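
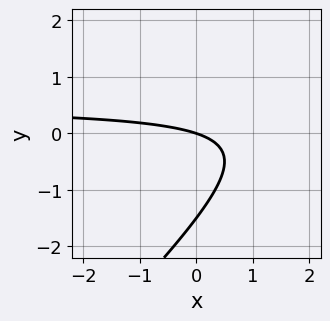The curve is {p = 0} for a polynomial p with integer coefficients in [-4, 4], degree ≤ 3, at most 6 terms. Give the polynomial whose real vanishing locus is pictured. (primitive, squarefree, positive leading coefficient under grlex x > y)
The degree is 2 — no degree-1 curve has this shape.
From the visible intercepts: it meets the y-axis at y = 0 (among the integer gridlines); it meets the x-axis at x = 0 (among the integer gridlines).
Together with the visible shape, these determine p as stated.

2*x*y - 2*y^2 - x - 3*y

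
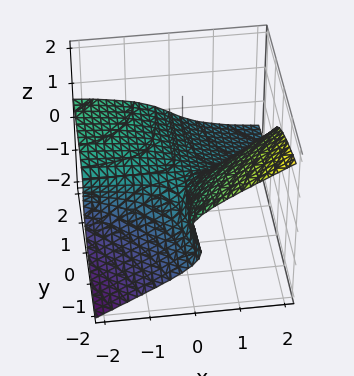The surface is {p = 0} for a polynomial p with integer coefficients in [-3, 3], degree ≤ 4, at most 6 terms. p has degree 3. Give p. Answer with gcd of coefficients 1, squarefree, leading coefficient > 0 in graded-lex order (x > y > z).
2*x*z^2 - 3*z^3 - x*y - y*z - z

First, deg p = 3. The shape is more complex than any degree-2 surface.
Then, reading off the gridlines: the visible y-axis segment lies entirely on the surface; the visible x-axis segment lies entirely on the surface.
Finally, assembling these constraints gives the stated polynomial.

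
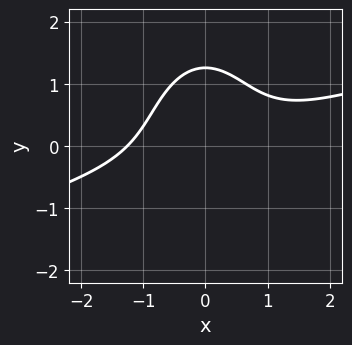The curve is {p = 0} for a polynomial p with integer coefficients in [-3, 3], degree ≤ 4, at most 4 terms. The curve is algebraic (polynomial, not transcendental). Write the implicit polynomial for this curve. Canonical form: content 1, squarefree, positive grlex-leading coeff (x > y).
x^3 - 3*x^2*y - y^3 + 2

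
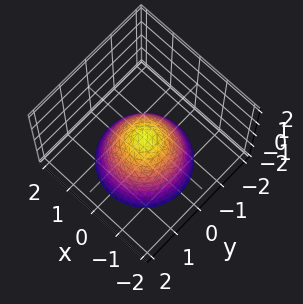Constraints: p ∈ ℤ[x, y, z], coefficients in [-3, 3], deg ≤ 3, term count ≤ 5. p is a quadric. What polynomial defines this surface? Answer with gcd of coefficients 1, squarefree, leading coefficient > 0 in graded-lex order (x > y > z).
1. deg p = 2. A single bowl opening along one axis; a quadric.
2. Symmetries: the z-axis is an axis of rotation, so x and y enter only as x² + y².
3. Observable constraints: it crosses the z-axis at the gridline z = 0; one x-axis crossing is at x = 0; a circular section at z = -2 has radius between 1 and 2; it crosses the y-axis at the gridline y = 0.
4. Together with the visible shape, these determine p as stated.

x^2 + y^2 + z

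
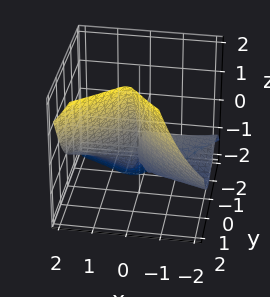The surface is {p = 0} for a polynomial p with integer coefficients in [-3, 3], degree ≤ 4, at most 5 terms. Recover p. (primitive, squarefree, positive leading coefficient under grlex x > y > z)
2*x^2*z - 2*y^3 + y^2*z + 2*x^2 - 2*x*y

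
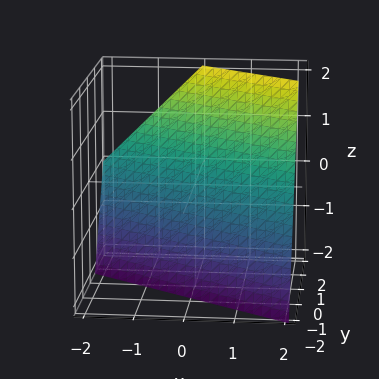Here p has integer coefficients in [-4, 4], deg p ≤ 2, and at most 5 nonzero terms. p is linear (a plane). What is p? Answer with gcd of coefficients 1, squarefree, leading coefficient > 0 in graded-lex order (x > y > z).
1. deg p = 1. The surface is flat (a plane).
2. Reading off the gridlines: it meets the z-axis at z = -1 (among the integer gridlines); it crosses the x-axis at the gridline x = 1.
3. Together with the visible shape, these determine p as stated.

2*x + 3*y - 2*z - 2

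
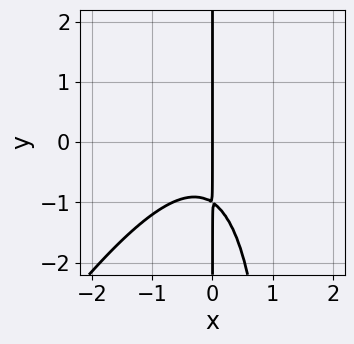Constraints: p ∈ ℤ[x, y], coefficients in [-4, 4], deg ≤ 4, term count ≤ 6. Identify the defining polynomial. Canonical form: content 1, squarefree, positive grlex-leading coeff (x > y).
1. Degree: the shape is more complex than any degree-2 curve, so deg p = 3.
2. From the axis intercepts and sections: every point of the y-axis in the box is on the curve; one x-axis crossing is at x = 0.
3. Fitting integer coefficients to these (and the overall shape) gives p.

3*x^3 - 2*x^2*y + 3*x*y + 3*x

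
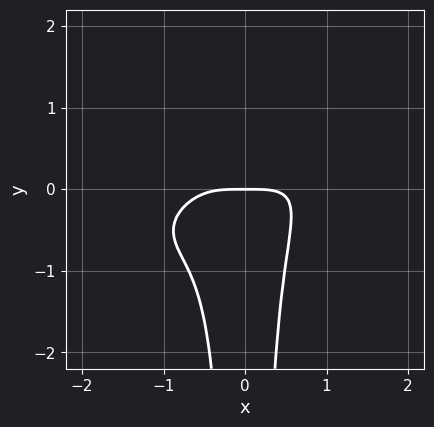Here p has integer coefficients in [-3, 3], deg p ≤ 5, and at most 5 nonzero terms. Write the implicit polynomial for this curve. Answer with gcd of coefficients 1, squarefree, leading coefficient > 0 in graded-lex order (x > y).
x^4 - 2*x^3*y + 3*x^2*y^2 + y

1. deg p = 4.
2. Checking where it meets the axes: it meets the y-axis at y = 0 (among the integer gridlines); one x-axis crossing is at x = 0.
3. Fitting integer coefficients to these (and the overall shape) gives p.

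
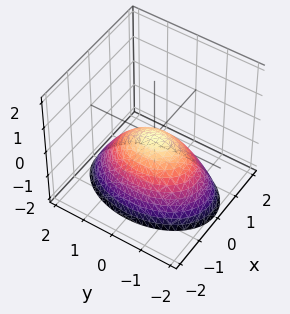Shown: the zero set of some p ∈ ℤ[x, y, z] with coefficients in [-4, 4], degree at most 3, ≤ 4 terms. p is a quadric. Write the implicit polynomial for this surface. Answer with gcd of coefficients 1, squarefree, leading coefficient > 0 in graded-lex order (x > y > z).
2*x^2 + y^2 + 2*z

1. The degree is 2 — a paraboloid; a quadric.
2. Symmetries: the x ↦ −x reflection is a symmetry, so x appears only in even powers; it's symmetric under y → −y, forcing even powers of y.
3. Against the integer gridlines: it crosses the x-axis at the gridline x = 0; it crosses the z-axis at the gridline z = 0.
4. These observations pin down the coefficients.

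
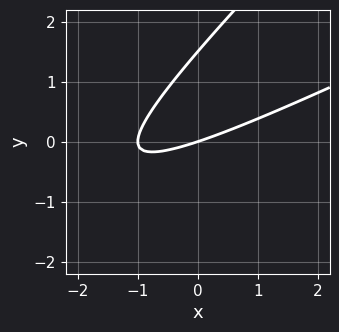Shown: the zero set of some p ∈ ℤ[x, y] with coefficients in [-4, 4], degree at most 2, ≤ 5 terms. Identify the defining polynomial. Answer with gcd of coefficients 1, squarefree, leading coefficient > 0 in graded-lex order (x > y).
x^2 - 3*x*y + 2*y^2 + x - 3*y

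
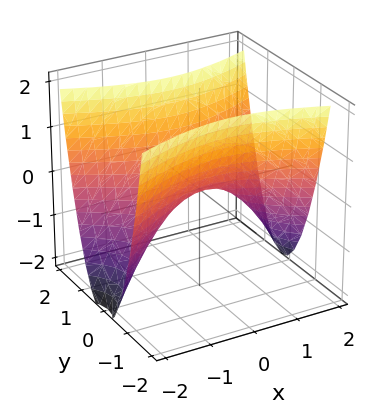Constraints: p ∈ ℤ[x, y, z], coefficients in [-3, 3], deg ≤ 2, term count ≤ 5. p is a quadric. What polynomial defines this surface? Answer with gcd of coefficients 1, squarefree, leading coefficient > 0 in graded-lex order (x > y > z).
x^2 - 3*y^2 + 2*z

1. Degree: a hyperbolic paraboloid; a quadric, so deg p = 2.
2. Symmetries: it's symmetric under y → −y, forcing even powers of y; it's symmetric under x → −x, forcing even powers of x.
3. From the visible intercepts: it crosses the y-axis at the gridline y = 0; it crosses the x-axis at the gridline x = 0; it crosses the z-axis at the gridline z = 0.
4. Together with the visible shape, these determine p as stated.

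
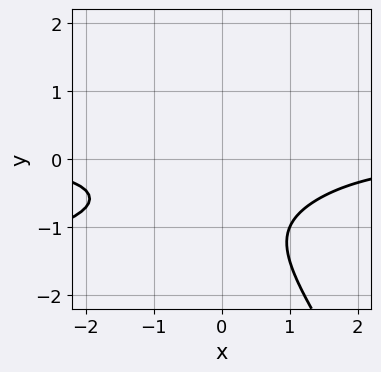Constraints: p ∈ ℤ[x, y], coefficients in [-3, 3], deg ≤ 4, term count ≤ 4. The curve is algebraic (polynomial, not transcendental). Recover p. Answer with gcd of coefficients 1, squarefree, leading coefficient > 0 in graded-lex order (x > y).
3*x*y^3 + 2*y^4 + 2*x^2*y + 3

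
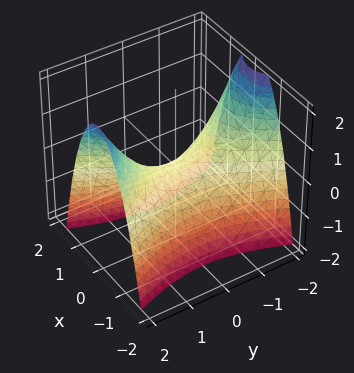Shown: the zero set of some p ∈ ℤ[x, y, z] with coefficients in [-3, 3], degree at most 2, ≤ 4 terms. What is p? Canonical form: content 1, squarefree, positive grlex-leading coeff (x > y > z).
First, degree: a saddle surface; a quadric, so deg p = 2.
Next, symmetries: the y ↦ −y reflection is a symmetry, so y appears only in even powers; it's symmetric under x → −x, forcing even powers of x.
Next, checking where it meets the axes: one y-axis crossing is at y = 0; one z-axis crossing is at z = 0.
Finally, solving for integer coefficients yields p as stated.

3*x^2 - y^2 + 2*z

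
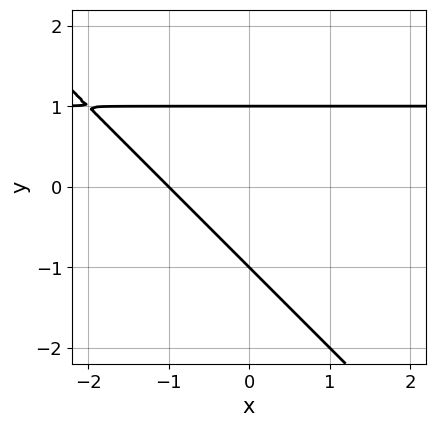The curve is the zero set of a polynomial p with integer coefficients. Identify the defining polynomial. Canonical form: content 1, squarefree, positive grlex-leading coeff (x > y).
The degree is 2 — a generic line meets the curve in up to 2 points.
Observable constraints: among the integer gridlines, it crosses the y-axis at y ∈ {-1, 1}; it crosses the x-axis at the gridline x = -1.
Putting this together gives p.

x*y + y^2 - x - 1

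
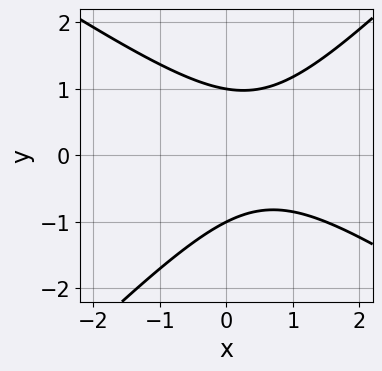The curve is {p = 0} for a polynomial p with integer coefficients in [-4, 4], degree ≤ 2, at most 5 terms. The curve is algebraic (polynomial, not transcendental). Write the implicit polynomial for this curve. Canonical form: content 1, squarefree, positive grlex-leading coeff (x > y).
2*x^2 + x*y - 3*y^2 - 2*x + 3

1. Degree: no degree-1 curve has this shape, so deg p = 2.
2. From the visible intercepts: the curve avoids every integer x-axis point in the box; the y-axis gridline crossings are at y ∈ {-1, 1}.
3. These observations pin down the coefficients.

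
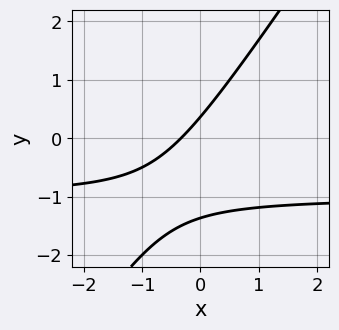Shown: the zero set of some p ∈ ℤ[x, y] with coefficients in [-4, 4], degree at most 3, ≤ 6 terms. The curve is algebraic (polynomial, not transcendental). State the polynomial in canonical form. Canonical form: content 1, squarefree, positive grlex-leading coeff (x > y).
1. Degree: a generic line meets the curve in up to 2 points, so deg p = 2.
2. Matching integer coefficients to the picture gives p.

3*x*y - 2*y^2 + 3*x - 2*y + 1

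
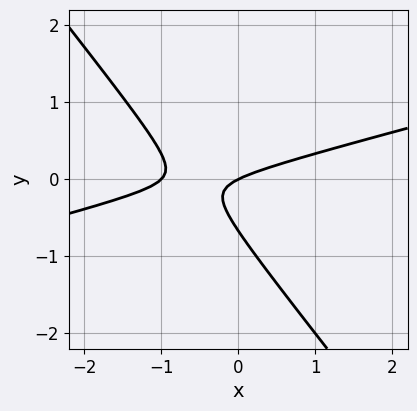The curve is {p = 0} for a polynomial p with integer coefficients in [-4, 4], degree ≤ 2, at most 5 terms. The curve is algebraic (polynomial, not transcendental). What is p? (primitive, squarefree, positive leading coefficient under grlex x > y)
1. The degree is 2 — no degree-1 curve has this shape.
2. From the visible intercepts: among the integer gridlines, it crosses the x-axis at x ∈ {-1, 0}; it crosses the y-axis at the gridline y = 0.
3. Matching integer coefficients to the picture gives p.

x^2 - 3*x*y - 3*y^2 + x - 2*y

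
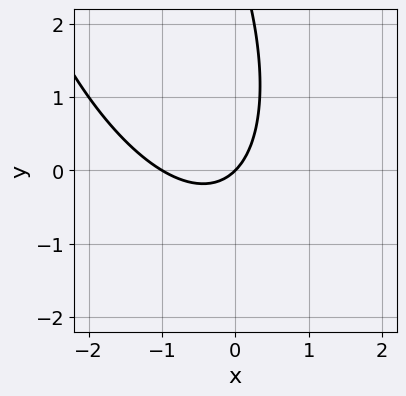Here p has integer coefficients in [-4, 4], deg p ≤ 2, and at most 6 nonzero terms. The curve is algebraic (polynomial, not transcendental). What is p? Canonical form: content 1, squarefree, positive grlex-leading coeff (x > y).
3*x^2 + 2*x*y + y^2 + 3*x - 3*y

(a) Degree: no degree-1 curve has this shape, so deg p = 2.
(b) From the visible intercepts: the x-axis gridline crossings are at x ∈ {-1, 0}; it crosses the y-axis at the gridline y = 0.
(c) Assembling these constraints gives the stated polynomial.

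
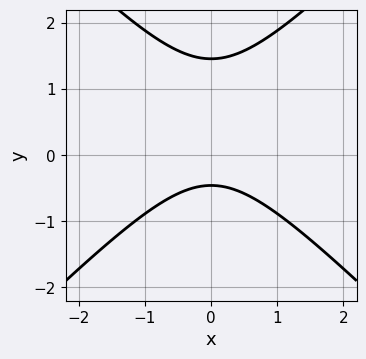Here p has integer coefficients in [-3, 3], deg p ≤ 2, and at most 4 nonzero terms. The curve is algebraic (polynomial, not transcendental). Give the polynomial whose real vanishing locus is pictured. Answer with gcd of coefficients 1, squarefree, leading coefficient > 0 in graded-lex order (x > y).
(a) deg p = 2. No degree-1 curve has this shape.
(b) Symmetries: it's symmetric under x → −x, forcing even powers of x.
(c) From the visible intercepts: no x-intercept at any integer in the box.
(d) Assembling these constraints gives the stated polynomial.

3*x^2 - 3*y^2 + 3*y + 2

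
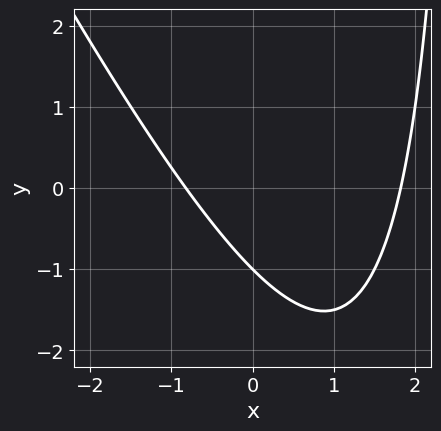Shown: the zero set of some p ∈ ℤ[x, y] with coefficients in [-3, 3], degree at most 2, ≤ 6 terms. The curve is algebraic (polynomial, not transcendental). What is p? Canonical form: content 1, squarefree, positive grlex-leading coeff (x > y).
2*x^2 + x*y - 2*x - 3*y - 3

1. Degree: the shape is more complex than any degree-1 curve, so deg p = 2.
2. From the axis intercepts and sections: it meets the y-axis at y = -1 (among the integer gridlines).
3. Together with the visible shape, these determine p as stated.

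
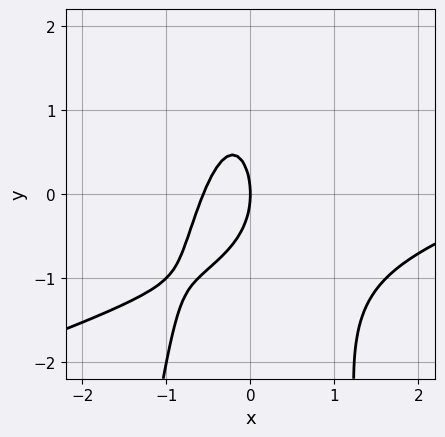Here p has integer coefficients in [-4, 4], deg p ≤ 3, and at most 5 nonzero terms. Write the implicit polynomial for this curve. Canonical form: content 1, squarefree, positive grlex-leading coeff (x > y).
x^3 - 3*x^2*y - 3*x^2 - y^2 - 2*x

First, the degree is 3 — no degree-2 curve has this shape.
Next, reading off the gridlines: it crosses the y-axis at the gridline y = 0; one x-axis crossing is at x = 0.
Finally, matching integer coefficients to the picture gives p.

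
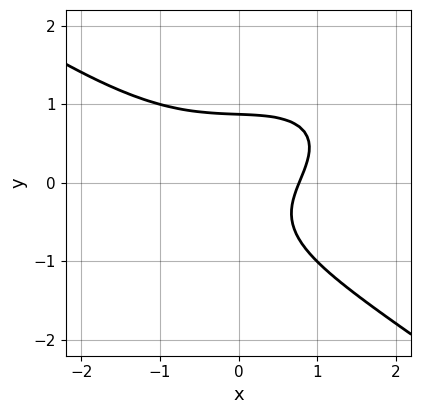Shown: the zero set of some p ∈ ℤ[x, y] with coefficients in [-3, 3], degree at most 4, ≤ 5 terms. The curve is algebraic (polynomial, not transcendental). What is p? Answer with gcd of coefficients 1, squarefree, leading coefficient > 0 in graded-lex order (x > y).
x^3 + 3*y^3 - 2*x*y + 2*x - 2

(a) The degree is 3 — a generic line meets the curve in up to 3 points.
(b) Solving for integer coefficients yields p as stated.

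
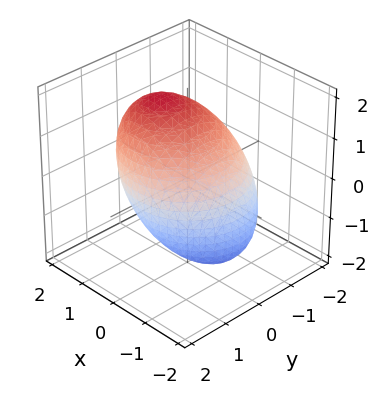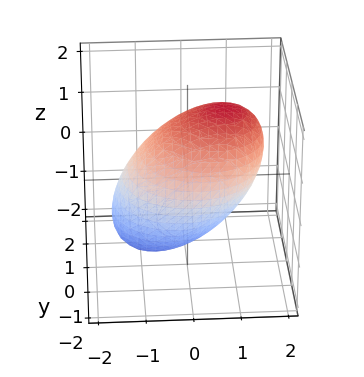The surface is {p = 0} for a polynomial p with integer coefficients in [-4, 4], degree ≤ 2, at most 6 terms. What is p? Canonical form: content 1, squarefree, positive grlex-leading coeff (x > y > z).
x^2 - x*z + y^2 + z^2 - 2

(a) Degree: no degree-1 surface has this shape, so deg p = 2.
(b) Putting this together gives p.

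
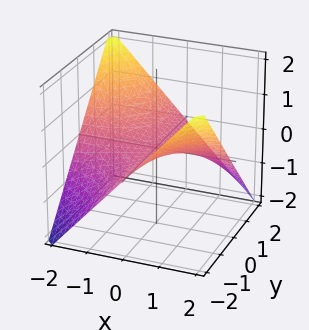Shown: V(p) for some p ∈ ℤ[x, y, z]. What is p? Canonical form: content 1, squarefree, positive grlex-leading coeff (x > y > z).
(a) deg p = 2. A hyperbolic paraboloid; a quadric.
(b) From the visible intercepts: the visible x-axis segment lies entirely on the surface; it crosses the z-axis at the gridline z = 0; the visible y-axis segment lies entirely on the surface.
(c) Together with the visible shape, these determine p as stated.

x*y + 2*z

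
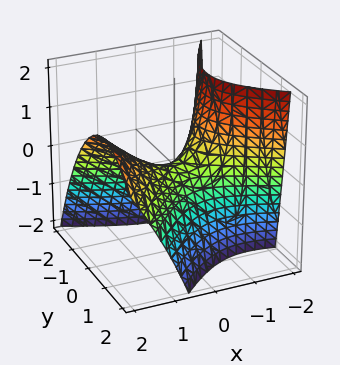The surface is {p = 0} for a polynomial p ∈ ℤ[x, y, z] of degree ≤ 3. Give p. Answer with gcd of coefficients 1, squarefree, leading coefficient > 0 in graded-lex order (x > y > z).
(a) The degree is 2 — no degree-1 surface has this shape.
(b) Observable constraints: one x-axis crossing is at x = 0; it meets the y-axis at y = 0 (among the integer gridlines).
(c) Putting this together gives p.

2*x^2 + 2*x*y - 2*x*z - 3*y^2 - 3*z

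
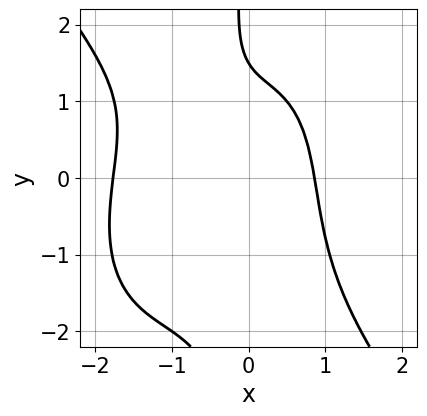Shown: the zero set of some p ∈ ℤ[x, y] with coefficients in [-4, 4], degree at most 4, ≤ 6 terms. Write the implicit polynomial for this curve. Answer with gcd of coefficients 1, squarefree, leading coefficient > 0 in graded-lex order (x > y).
1. deg p = 4.
2. Matching integer coefficients to the picture gives p.

2*x^4 + x*y^3 + 3*x^3 + 2*y - 3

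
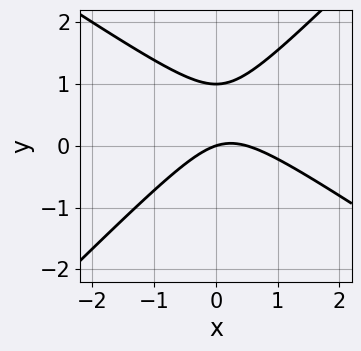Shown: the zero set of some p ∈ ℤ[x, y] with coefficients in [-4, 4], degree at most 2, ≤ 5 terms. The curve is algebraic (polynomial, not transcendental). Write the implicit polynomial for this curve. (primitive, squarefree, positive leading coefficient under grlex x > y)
2*x^2 + x*y - 3*y^2 - x + 3*y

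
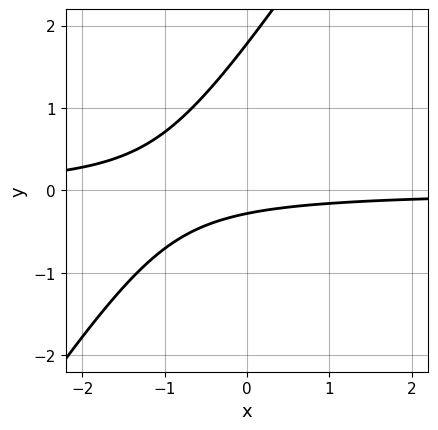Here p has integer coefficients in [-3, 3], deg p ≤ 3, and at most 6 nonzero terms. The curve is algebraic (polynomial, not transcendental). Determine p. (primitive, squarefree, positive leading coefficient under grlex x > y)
Degree: the shape is more complex than any degree-1 curve, so deg p = 2.
Checking where it meets the axes: it misses every integer gridline on the x-axis.
Assembling these constraints gives the stated polynomial.

3*x*y - 2*y^2 + 3*y + 1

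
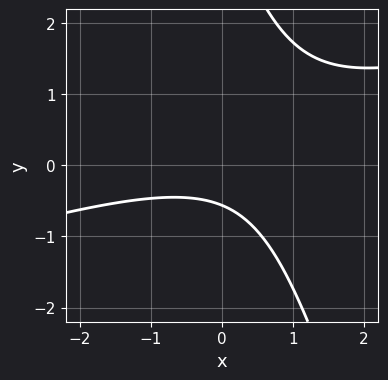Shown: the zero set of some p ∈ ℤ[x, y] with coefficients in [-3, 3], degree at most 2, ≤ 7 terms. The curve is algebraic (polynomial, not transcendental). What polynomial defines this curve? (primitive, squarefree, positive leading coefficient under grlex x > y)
x^2 - 3*x*y - y^2 + 3*y + 2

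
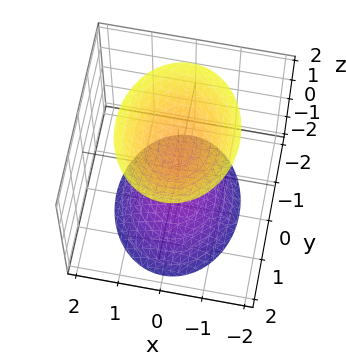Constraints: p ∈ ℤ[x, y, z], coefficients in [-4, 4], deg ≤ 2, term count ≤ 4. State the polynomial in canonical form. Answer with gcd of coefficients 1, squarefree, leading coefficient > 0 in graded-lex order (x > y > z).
3*x^2 + 2*y^2 - 2*z^2 + 3

The picture has 2 separate pieces. They look like related sheets of one shape, so recover p as a whole.
deg p = 2. Two separate bowl-shaped sheets opening away from each other; a quadric.
Symmetries: the y ↦ −y reflection is a symmetry, so y appears only in even powers; the z ↦ −z reflection is a symmetry, so z appears only in even powers; mirror symmetry x ↦ −x ⇒ only even powers of x.
From the axis intercepts and sections: no y-intercept at any integer in the box; it misses every integer gridline on the x-axis.
These observations pin down the coefficients.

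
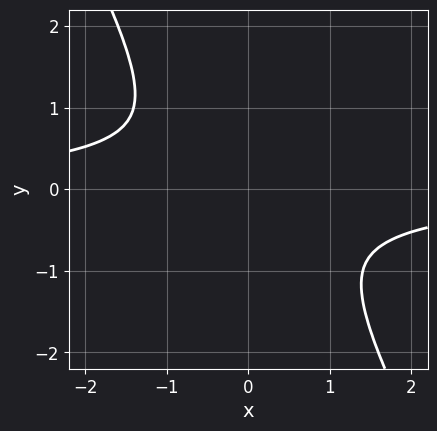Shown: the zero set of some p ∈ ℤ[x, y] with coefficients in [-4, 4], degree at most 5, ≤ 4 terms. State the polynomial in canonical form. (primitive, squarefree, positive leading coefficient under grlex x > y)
3*x^3*y - x*y^3 + 3*x^2 + y^2

(a) deg p = 4.
(b) Solving for integer coefficients yields p as stated.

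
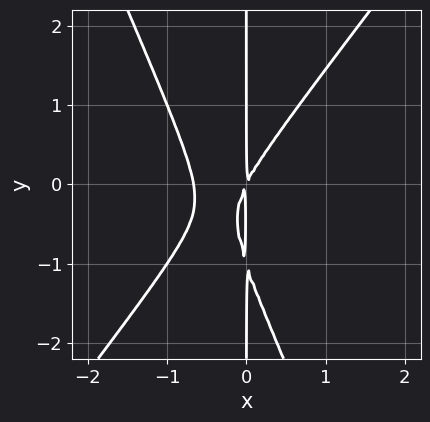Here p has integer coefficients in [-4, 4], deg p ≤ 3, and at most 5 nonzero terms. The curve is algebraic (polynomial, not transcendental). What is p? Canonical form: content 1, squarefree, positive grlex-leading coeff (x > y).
3*x^3 - x^2*y - x*y^2 + 2*x^2 - x*y

1. The degree is 3 — the shape is more complex than any degree-2 curve.
2. From the visible intercepts: the visible y-axis segment lies entirely on the curve.
3. Solving for integer coefficients yields p as stated.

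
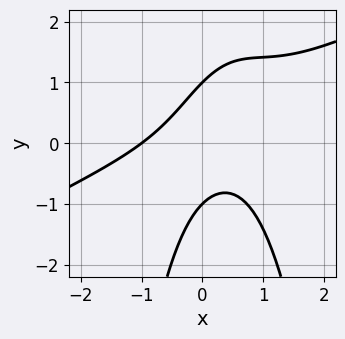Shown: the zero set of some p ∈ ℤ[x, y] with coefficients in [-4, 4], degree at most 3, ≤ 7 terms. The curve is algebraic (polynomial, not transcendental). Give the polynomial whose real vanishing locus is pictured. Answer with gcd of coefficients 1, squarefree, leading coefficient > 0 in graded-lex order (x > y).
x^3 - 2*x^2*y + 2*x*y - y^2 + 1

The degree is 3 — the shape is more complex than any degree-2 curve.
Against the integer gridlines: among the integer gridlines, it crosses the y-axis at y ∈ {-1, 1}; it crosses the x-axis at the gridline x = -1.
Fitting integer coefficients to these (and the overall shape) gives p.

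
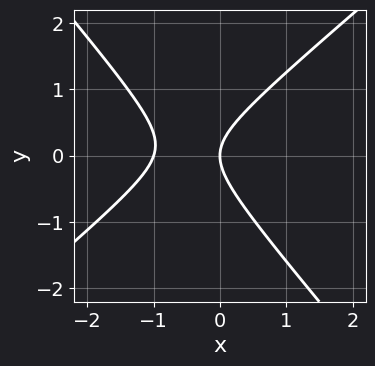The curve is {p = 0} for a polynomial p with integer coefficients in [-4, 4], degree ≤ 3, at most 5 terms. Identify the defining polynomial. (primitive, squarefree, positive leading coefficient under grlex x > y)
3*x^2 - x*y - 3*y^2 + 3*x

Degree: the shape is more complex than any degree-1 curve, so deg p = 2.
Observable constraints: among the integer gridlines, it crosses the x-axis at x ∈ {-1, 0}; one y-axis crossing is at y = 0.
Matching integer coefficients to the picture gives p.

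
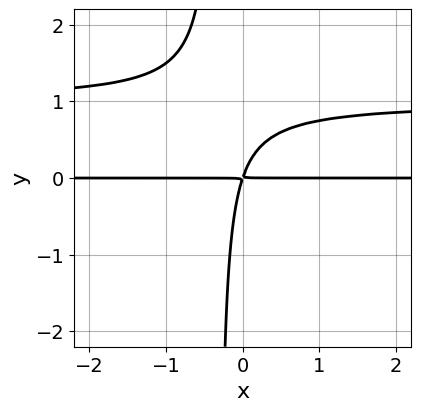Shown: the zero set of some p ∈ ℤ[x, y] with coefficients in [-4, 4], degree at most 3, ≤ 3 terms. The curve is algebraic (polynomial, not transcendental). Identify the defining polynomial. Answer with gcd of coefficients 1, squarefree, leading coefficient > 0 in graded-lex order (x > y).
deg p = 3.
From the axis intercepts and sections: the visible x-axis segment lies entirely on the curve.
Fitting integer coefficients to these (and the overall shape) gives p.

3*x*y^2 - 3*x*y + y^2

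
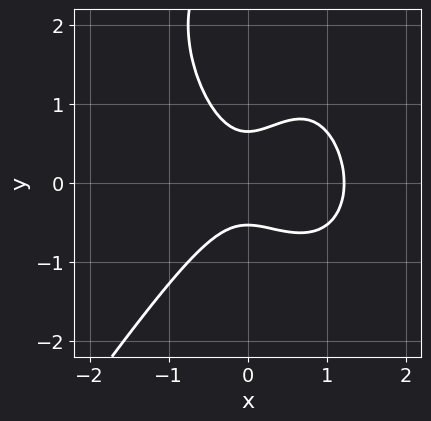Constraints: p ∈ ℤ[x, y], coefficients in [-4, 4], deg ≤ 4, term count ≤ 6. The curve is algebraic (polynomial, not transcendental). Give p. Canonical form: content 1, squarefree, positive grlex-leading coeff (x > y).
3*x^3 - y^3 - 3*x^2 + 3*y^2 - 1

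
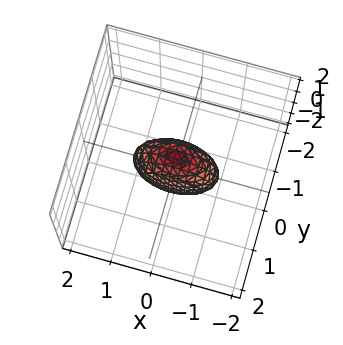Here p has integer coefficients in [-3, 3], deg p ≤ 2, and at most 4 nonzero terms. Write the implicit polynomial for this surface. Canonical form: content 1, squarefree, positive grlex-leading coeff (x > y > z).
x^2 + 3*y^2 + z^2 - 1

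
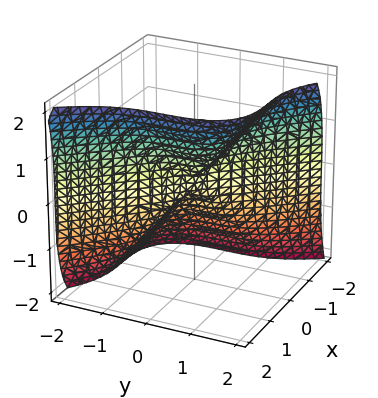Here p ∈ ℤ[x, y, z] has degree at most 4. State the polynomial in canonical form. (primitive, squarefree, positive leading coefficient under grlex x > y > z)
First, deg p = 3. The shape is more complex than any degree-2 surface.
Next, reading off the gridlines: it meets the y-axis at y = 0 (among the integer gridlines); it meets the x-axis at x = 0 (among the integer gridlines); it meets the z-axis at z = 0 (among the integer gridlines).
Finally, the integer polynomial consistent with all of this is the stated p.

3*x^3 + 2*y^3 - z^3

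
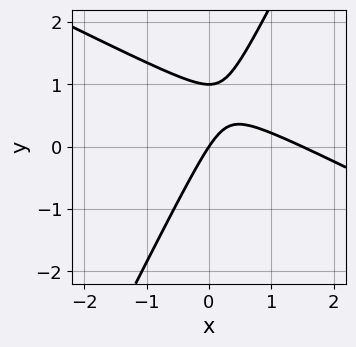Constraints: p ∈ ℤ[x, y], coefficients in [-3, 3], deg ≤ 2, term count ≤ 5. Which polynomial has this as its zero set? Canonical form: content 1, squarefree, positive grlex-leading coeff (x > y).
2*x^2 + 3*x*y - 2*y^2 - 3*x + 2*y

1. deg p = 2.
2. From the visible intercepts: it meets the x-axis at x = 0 (among the integer gridlines); the y-axis gridline crossings are at y ∈ {0, 1}.
3. These observations pin down the coefficients.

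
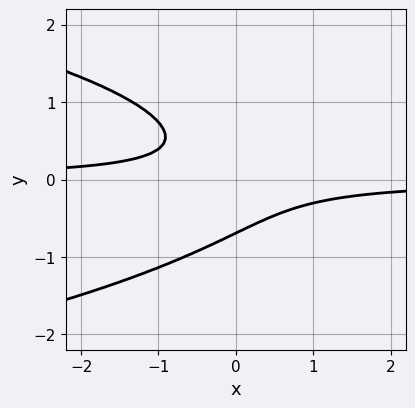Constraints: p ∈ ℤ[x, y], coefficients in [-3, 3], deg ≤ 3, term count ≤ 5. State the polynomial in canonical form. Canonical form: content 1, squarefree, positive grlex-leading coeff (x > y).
First, deg p = 3. The shape is more complex than any degree-2 curve.
Next, checking where it meets the axes: no x-intercept at any integer in the box.
Finally, the integer polynomial consistent with all of this is the stated p.

3*y^3 + 3*x*y + 1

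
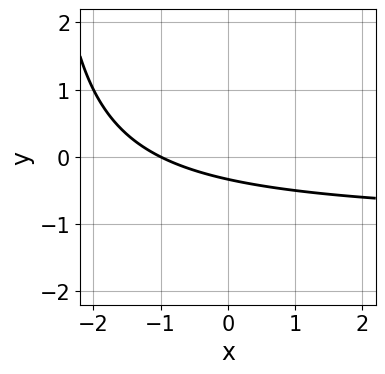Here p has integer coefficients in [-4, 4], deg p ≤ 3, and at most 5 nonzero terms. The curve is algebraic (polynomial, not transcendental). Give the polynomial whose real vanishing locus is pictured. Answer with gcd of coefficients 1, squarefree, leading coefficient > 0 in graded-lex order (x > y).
x*y + x + 3*y + 1

Degree: the shape is more complex than any degree-1 curve, so deg p = 2.
Reading off the gridlines: it crosses the x-axis at the gridline x = -1.
The integer polynomial consistent with all of this is the stated p.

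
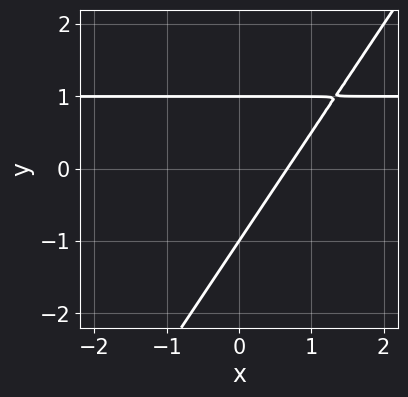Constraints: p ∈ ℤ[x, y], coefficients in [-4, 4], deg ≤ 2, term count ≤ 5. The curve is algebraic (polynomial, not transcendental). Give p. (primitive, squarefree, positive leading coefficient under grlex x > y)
(a) deg p = 2. The shape is more complex than any degree-1 curve.
(b) Against the integer gridlines: the y-axis gridline crossings are at y ∈ {-1, 1}.
(c) These observations pin down the coefficients.

3*x*y - 2*y^2 - 3*x + 2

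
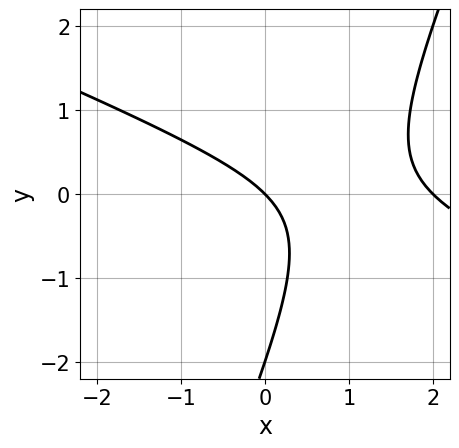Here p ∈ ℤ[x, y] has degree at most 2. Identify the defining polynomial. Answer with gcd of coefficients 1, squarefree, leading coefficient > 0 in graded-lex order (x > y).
x^2 + 2*x*y - y^2 - 2*x - 2*y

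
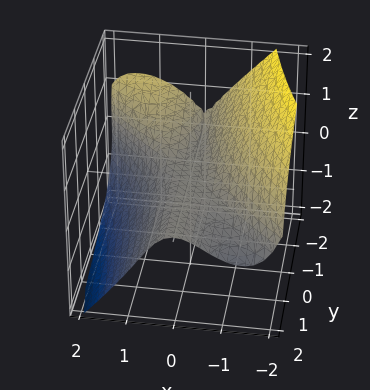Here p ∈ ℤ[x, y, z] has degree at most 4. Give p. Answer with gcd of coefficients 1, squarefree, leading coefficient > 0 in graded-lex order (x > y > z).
First, degree: the shape is more complex than any degree-2 surface, so deg p = 3.
Then, from the visible intercepts: the visible y-axis segment lies entirely on the surface; it meets the z-axis at z = 0 (among the integer gridlines); one x-axis crossing is at x = 0.
Finally, together with the visible shape, these determine p as stated.

2*x^3 + 2*x^2*y + 2*z^3 + y*z + 2*z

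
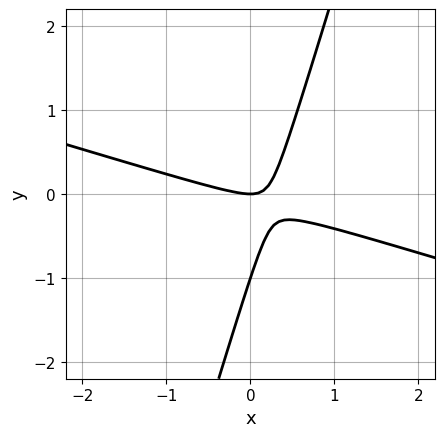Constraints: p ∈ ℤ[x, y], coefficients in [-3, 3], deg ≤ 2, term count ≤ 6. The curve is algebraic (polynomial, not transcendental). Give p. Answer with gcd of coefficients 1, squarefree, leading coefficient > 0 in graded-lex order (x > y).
1. Degree: a generic line meets the curve in up to 2 points, so deg p = 2.
2. From the axis intercepts and sections: among the integer gridlines, it crosses the y-axis at y ∈ {-1, 0}; it meets the x-axis at x = 0 (among the integer gridlines).
3. Solving for integer coefficients yields p as stated.

x^2 + 3*x*y - y^2 - y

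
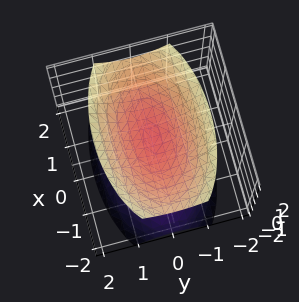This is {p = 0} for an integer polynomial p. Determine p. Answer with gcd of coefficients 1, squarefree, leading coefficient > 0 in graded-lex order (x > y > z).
First, the picture has 2 separate pieces. Treating them together as one polynomial.
Then, the degree is 2 — two separate bowl-shaped sheets opening away from each other; a quadric.
Then, symmetries: the y ↦ −y reflection is a symmetry, so y appears only in even powers; the z ↦ −z reflection is a symmetry, so z appears only in even powers; it's symmetric under x → −x, forcing even powers of x.
Then, against the integer gridlines: no x-intercept at any integer in the box; it misses every integer gridline on the y-axis.
Finally, solving for integer coefficients yields p as stated.

x^2 + 3*y^2 - 2*z^2 + 1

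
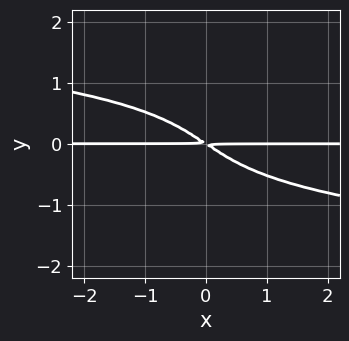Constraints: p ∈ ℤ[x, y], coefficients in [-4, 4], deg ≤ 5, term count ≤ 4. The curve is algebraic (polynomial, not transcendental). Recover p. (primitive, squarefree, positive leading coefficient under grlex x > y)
1. deg p = 4. No degree-3 curve has this shape.
2. Checking where it meets the axes: every point of the x-axis in the box is on the curve.
3. The integer polynomial consistent with all of this is the stated p.

3*y^4 + 2*x*y + 3*y^2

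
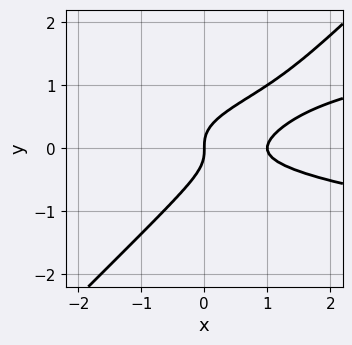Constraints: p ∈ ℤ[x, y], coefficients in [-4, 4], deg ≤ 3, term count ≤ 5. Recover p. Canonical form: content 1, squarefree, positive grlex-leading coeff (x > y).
Degree: the shape is more complex than any degree-2 curve, so deg p = 3.
Observable constraints: among the integer gridlines, it crosses the x-axis at x ∈ {0, 1}; it meets the y-axis at y = 0 (among the integer gridlines).
The integer polynomial consistent with all of this is the stated p.

3*x*y^2 - 3*y^3 - x^2 + x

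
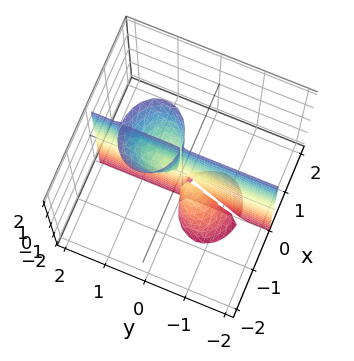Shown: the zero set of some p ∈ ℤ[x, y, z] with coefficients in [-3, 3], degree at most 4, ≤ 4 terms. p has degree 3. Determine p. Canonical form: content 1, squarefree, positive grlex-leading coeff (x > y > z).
2*x^3 + 3*x*y^2 - 2*x*y*z

First, the picture has 3 separate pieces. They look like related sheets of one shape, so recover p as a whole.
Then, the degree is 3 — no degree-2 surface has this shape.
Then, reading off the gridlines: one x-axis crossing is at x = 0; the visible y-axis segment lies entirely on the surface.
Finally, putting this together gives p. Check: (0, 0, -2) on the z-axis lies on the surface, and p(0, 0, -2) = 0. ✓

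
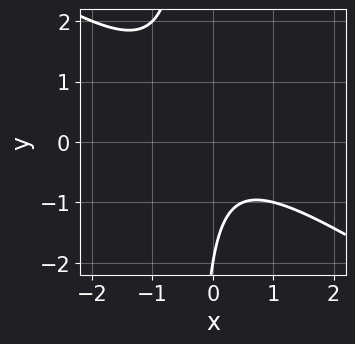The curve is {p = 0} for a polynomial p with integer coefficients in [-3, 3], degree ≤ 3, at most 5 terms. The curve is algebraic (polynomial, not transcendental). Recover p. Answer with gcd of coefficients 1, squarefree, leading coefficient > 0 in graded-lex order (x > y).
(a) The degree is 2 — no degree-1 curve has this shape.
(b) Observable constraints: it misses every integer gridline on the x-axis; it crosses the y-axis at the gridline y = -2.
(c) Fitting integer coefficients to these (and the overall shape) gives p.

2*x^2 + 3*x*y + y + 2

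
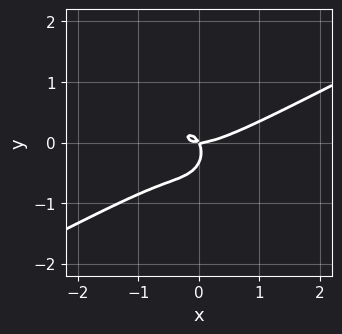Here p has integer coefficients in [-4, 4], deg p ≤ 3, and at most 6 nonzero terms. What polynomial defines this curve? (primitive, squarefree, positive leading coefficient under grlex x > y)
2*x^3 - 3*x^2*y - 3*y^3 - 2*x*y - y^2

First, deg p = 3. A generic line meets the curve in up to 3 points.
Next, checking where it meets the axes: it crosses the y-axis at the gridline y = 0; it crosses the x-axis at the gridline x = 0.
Finally, fitting integer coefficients to these (and the overall shape) gives p.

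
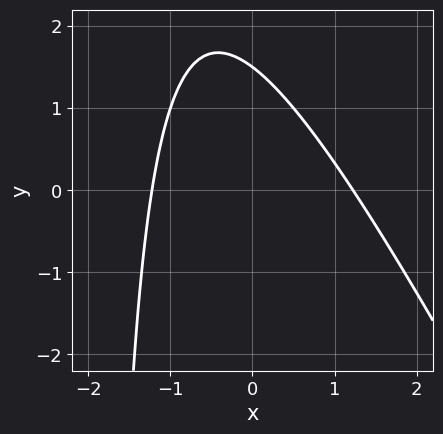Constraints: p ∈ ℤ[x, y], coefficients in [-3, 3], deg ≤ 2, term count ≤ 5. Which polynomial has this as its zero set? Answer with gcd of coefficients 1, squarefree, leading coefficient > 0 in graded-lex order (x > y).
2*x^2 + x*y + 2*y - 3

(a) deg p = 2.
(b) Solving for integer coefficients yields p as stated.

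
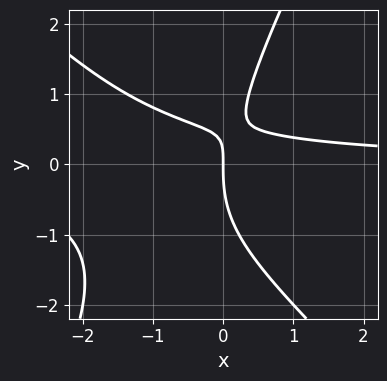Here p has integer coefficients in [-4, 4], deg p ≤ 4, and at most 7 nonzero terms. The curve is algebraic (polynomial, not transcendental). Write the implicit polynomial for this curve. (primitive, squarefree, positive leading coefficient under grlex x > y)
1. deg p = 3.
2. Against the integer gridlines: it crosses the x-axis at the gridline x = 0; one y-axis crossing is at y = 0.
3. Together with the visible shape, these determine p as stated.

2*x^2*y + x*y^2 - y^3 + 3*x*y - 2*x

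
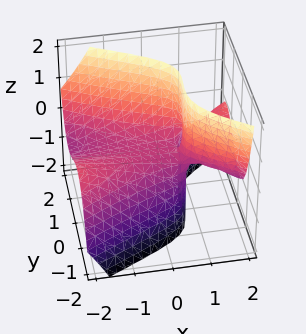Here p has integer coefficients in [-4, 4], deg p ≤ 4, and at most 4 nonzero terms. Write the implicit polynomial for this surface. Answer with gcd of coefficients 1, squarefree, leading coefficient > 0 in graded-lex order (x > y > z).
deg p = 3. The shape is more complex than any degree-2 surface.
Reading off the gridlines: the visible x-axis segment lies entirely on the surface; it crosses the z-axis at the gridline z = 0.
Fitting integer coefficients to these (and the overall shape) gives p.

x^2*y - 2*y^3 - 3*x*z + 2*z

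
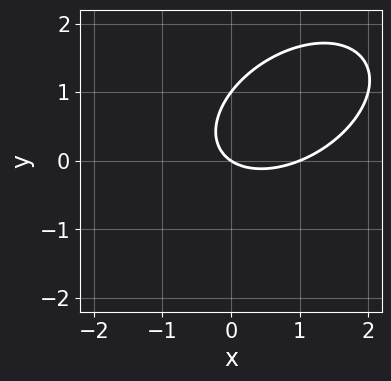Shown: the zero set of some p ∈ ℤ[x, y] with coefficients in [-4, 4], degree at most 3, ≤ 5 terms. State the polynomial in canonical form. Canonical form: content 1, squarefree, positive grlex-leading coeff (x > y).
First, deg p = 2.
Then, against the integer gridlines: among the integer gridlines, it crosses the y-axis at y ∈ {0, 1}; among the integer gridlines, it crosses the x-axis at x ∈ {0, 1}.
Finally, together with the visible shape, these determine p as stated.

2*x^2 - 2*x*y + 3*y^2 - 2*x - 3*y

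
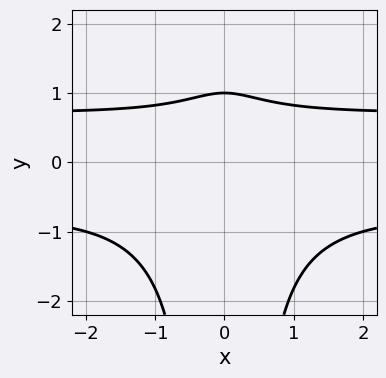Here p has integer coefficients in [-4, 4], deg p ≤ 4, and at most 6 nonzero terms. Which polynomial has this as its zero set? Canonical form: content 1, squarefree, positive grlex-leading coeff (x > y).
2*x^2*y^2 - x^2 + 2*y - 2

First, deg p = 4. No degree-3 curve has this shape.
Then, symmetries: it's symmetric under x → −x, forcing even powers of x.
Next, from the visible intercepts: no x-intercept at any integer in the box; it meets the y-axis at y = 1 (among the integer gridlines).
Finally, these observations pin down the coefficients.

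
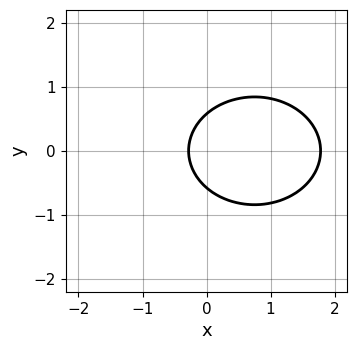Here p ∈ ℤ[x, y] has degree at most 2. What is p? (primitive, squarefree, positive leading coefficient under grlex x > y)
2*x^2 + 3*y^2 - 3*x - 1

The degree is 2 — the shape is more complex than any degree-1 curve.
Symmetries: the y ↦ −y reflection is a symmetry, so y appears only in even powers.
Putting this together gives p.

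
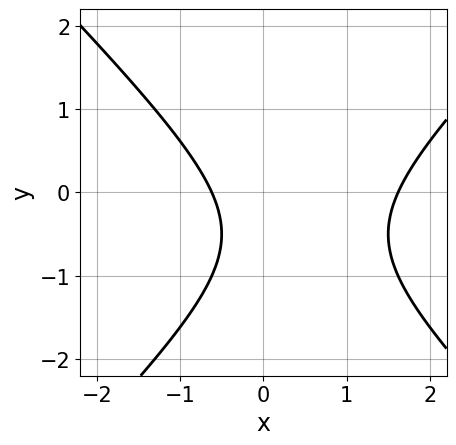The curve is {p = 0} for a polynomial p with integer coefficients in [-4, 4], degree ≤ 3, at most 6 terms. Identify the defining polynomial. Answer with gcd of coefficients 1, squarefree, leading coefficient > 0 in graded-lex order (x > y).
The degree is 2 — a generic line meets the curve in up to 2 points.
Observable constraints: the curve avoids every integer y-axis point in the box.
Assembling these constraints gives the stated polynomial.

x^2 - y^2 - x - y - 1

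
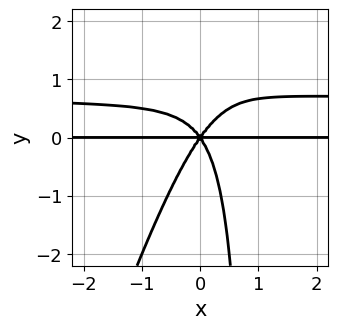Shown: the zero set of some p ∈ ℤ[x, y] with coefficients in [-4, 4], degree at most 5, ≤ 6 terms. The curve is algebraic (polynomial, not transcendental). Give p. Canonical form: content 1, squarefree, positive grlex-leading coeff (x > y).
deg p = 4. A generic line meets the curve in up to 4 points.
Observable constraints: every point of the x-axis in the box is on the curve; it crosses the y-axis at the gridline y = 0.
Solving for integer coefficients yields p as stated.

3*x^2*y^2 - x*y^3 - 2*x^2*y + y^3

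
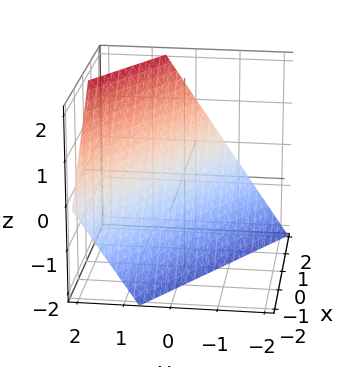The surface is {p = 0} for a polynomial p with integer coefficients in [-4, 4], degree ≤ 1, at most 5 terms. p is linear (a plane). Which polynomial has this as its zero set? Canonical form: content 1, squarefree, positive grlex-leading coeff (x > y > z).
2*x + 3*y - 2*z - 2

First, the degree is 1 — the surface is flat (a plane).
Next, reading off the gridlines: it crosses the z-axis at the gridline z = -1; one x-axis crossing is at x = 1.
Finally, solving for integer coefficients yields p as stated.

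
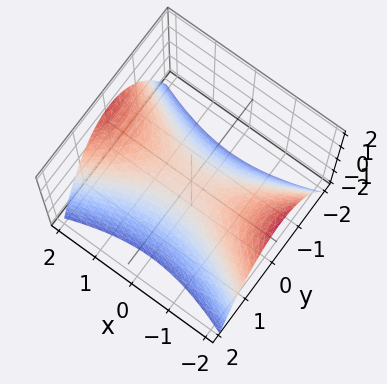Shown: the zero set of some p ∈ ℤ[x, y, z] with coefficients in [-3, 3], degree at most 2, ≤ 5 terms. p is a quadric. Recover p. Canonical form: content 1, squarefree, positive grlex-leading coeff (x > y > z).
x^2 - 3*y^2 - 3*z

The degree is 2 — a saddle surface; a quadric.
Symmetries: the x ↦ −x reflection is a symmetry, so x appears only in even powers; the y ↦ −y reflection is a symmetry, so y appears only in even powers.
From the visible intercepts: it meets the x-axis at x = 0 (among the integer gridlines); it crosses the z-axis at the gridline z = 0; it crosses the y-axis at the gridline y = 0.
Together with the visible shape, these determine p as stated.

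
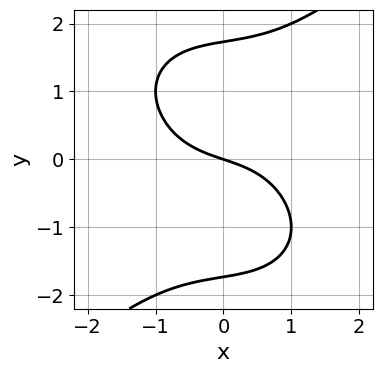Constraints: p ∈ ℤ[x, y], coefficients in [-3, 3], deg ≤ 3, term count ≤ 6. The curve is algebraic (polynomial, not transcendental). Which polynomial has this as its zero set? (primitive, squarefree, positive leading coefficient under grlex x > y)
x^3 - y^3 + x + 3*y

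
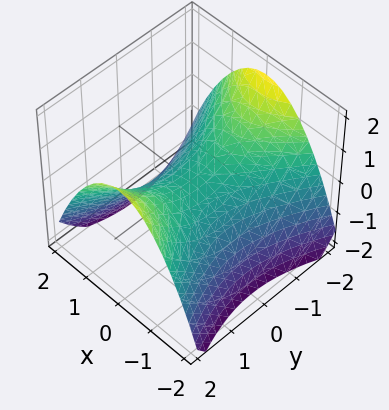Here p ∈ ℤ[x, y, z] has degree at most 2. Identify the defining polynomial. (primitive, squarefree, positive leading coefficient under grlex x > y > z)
2*x^2 - y^2 + 3*z

First, deg p = 2. A hyperbolic paraboloid; a quadric.
Then, symmetries: mirror symmetry x ↦ −x ⇒ only even powers of x; the y ↦ −y reflection is a symmetry, so y appears only in even powers.
Next, from the axis intercepts and sections: one y-axis crossing is at y = 0; it meets the z-axis at z = 0 (among the integer gridlines); one x-axis crossing is at x = 0.
Finally, the integer polynomial consistent with all of this is the stated p.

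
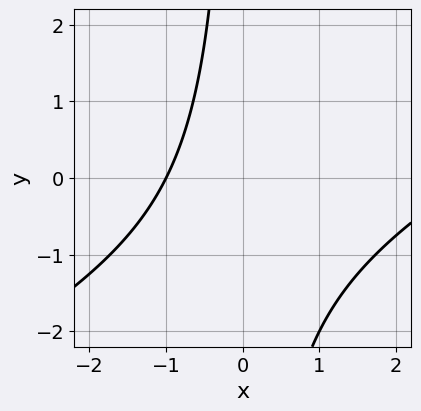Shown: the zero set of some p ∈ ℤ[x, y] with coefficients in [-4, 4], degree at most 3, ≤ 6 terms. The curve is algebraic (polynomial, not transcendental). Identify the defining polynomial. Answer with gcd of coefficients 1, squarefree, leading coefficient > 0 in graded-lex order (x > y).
First, the degree is 2 — the shape is more complex than any degree-1 curve.
Then, reading off the gridlines: it crosses the x-axis at the gridline x = -1; the curve avoids every integer y-axis point in the box.
Finally, solving for integer coefficients yields p as stated.

x^2 - 2*x*y - 2*x - 3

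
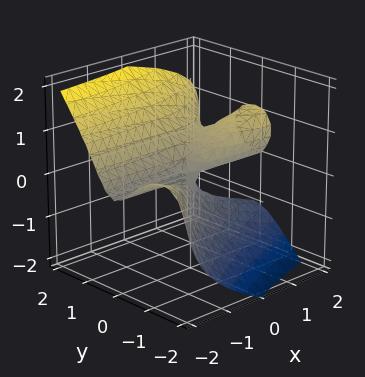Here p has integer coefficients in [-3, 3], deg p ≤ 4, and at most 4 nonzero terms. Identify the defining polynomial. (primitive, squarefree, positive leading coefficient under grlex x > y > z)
3*x*y^2 - 3*y^3 + 3*z^3 - 2*x*z

1. Degree: no degree-2 surface has this shape, so deg p = 3.
2. From the visible intercepts: every point of the x-axis in the box is on the surface; it crosses the z-axis at the gridline z = 0; it meets the y-axis at y = 0 (among the integer gridlines).
3. Solving for integer coefficients yields p as stated.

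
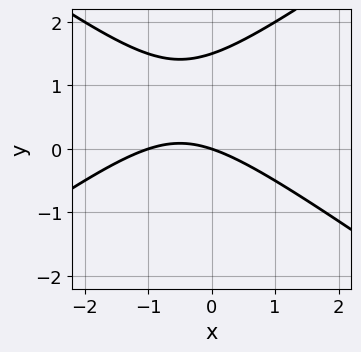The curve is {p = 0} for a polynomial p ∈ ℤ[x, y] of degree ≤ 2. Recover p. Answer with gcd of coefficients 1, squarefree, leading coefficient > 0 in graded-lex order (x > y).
(a) deg p = 2.
(b) Observable constraints: it meets the y-axis at y = 0 (among the integer gridlines); the x-axis gridline crossings are at x ∈ {-1, 0}.
(c) Fitting integer coefficients to these (and the overall shape) gives p.

x^2 - 2*y^2 + x + 3*y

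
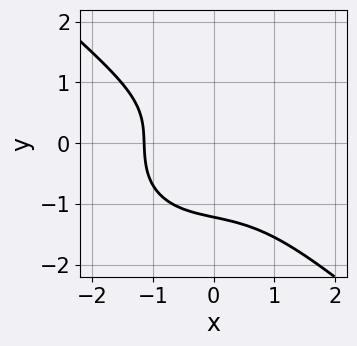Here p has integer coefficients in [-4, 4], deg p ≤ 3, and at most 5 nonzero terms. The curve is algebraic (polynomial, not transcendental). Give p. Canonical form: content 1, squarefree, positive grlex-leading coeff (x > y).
2*x^3 + 3*y^3 - 2*x*y - 2*y + 3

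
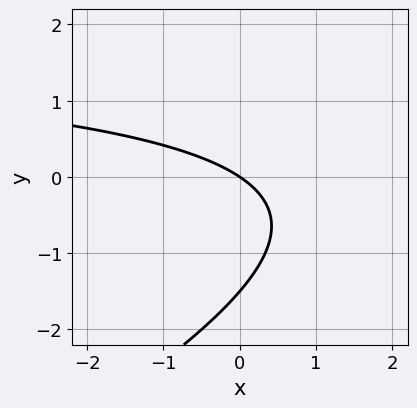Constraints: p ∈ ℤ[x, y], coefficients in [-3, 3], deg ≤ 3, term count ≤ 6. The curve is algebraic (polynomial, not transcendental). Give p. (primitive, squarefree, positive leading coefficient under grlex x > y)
x*y - 2*y^2 - 2*x - 3*y

(a) deg p = 2. A generic line meets the curve in up to 2 points.
(b) Observable constraints: it crosses the x-axis at the gridline x = 0; it meets the y-axis at y = 0 (among the integer gridlines).
(c) The integer polynomial consistent with all of this is the stated p.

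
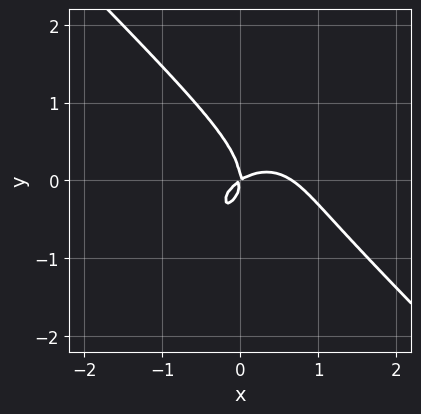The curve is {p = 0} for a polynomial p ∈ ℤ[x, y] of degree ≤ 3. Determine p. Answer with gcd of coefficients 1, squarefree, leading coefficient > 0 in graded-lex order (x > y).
3*x^3 + 3*y^3 - 2*x^2 + 3*x*y

deg p = 3.
Observable constraints: it meets the y-axis at y = 0 (among the integer gridlines); it crosses the x-axis at the gridline x = 0.
Assembling these constraints gives the stated polynomial.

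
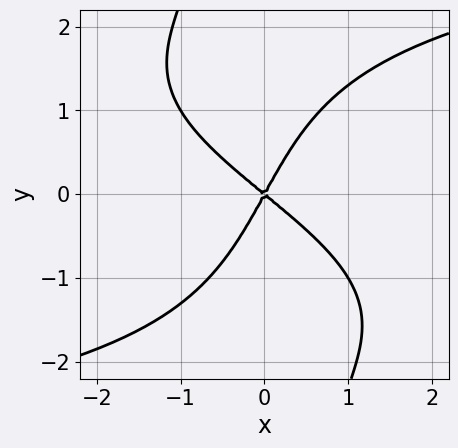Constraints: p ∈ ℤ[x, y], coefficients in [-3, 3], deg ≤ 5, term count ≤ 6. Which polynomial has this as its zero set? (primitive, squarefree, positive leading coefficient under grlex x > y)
x*y^3 - 3*x^2 - 2*x*y + 2*y^2

The degree is 4 — the shape is more complex than any degree-3 curve.
Against the integer gridlines: it meets the y-axis at y = 0 (among the integer gridlines); it meets the x-axis at x = 0 (among the integer gridlines).
The integer polynomial consistent with all of this is the stated p.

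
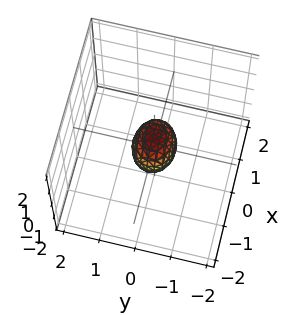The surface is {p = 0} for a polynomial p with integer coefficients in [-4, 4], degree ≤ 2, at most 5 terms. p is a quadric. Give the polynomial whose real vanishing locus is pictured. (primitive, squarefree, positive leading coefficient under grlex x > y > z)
2*x^2 + 3*y^2 + 2*z^2 - 1

1. deg p = 2.
2. Symmetries: it's symmetric under x → −x, forcing even powers of x; mirror symmetry y ↦ −y ⇒ only even powers of y; the z ↦ −z reflection is a symmetry, so z appears only in even powers.
3. Solving for integer coefficients yields p as stated.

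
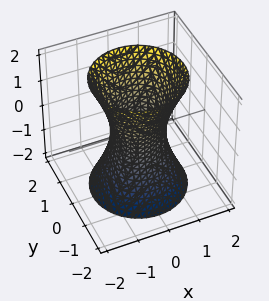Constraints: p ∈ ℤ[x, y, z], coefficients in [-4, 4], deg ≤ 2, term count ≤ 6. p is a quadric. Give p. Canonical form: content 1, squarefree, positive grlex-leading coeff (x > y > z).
3*x^2 + 3*y^2 - z^2 - 2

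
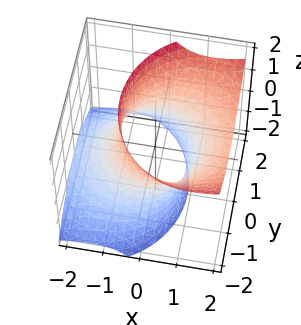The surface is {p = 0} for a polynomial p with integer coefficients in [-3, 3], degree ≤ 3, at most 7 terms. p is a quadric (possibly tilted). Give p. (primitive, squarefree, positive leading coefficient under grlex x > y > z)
(a) The degree is 2 — the shape is more complex than any degree-1 surface.
(b) From the axis intercepts and sections: no z-intercept at any integer in the box.
(c) Together with the visible shape, these determine p as stated.

2*x^2 - 3*x*z + 2*y^2 - z^2 - 3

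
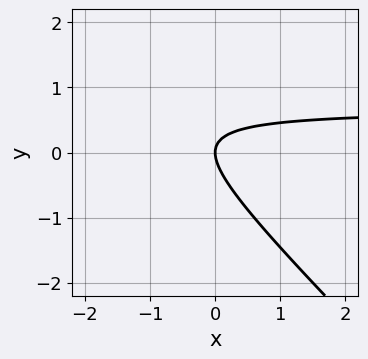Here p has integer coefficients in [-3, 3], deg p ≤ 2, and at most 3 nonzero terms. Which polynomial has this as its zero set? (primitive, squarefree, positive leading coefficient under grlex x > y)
(a) Degree: no degree-1 curve has this shape, so deg p = 2.
(b) Against the integer gridlines: one y-axis crossing is at y = 0; it crosses the x-axis at the gridline x = 0.
(c) Putting this together gives p.

3*x*y + 3*y^2 - 2*x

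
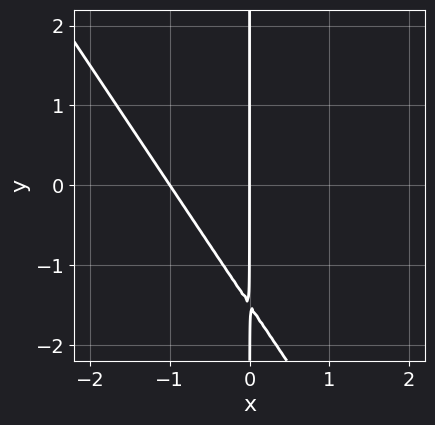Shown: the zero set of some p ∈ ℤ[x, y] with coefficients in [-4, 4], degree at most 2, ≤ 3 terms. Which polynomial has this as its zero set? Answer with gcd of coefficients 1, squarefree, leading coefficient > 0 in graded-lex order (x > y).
1. The degree is 2 — no degree-1 curve has this shape.
2. Reading off the gridlines: among the integer gridlines, it crosses the x-axis at x ∈ {-1, 0}; the visible y-axis segment lies entirely on the curve.
3. These observations pin down the coefficients.

3*x^2 + 2*x*y + 3*x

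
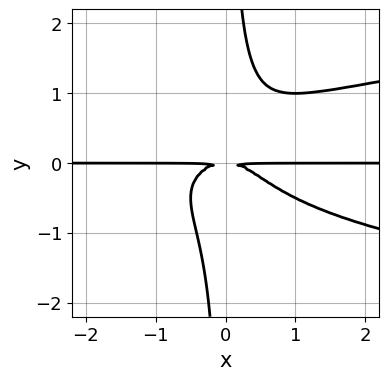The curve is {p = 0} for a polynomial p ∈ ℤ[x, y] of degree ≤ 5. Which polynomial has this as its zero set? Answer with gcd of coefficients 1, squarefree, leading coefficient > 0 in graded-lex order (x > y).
First, degree: no degree-3 curve has this shape, so deg p = 4.
Next, checking where it meets the axes: every point of the x-axis in the box is on the curve.
Finally, these observations pin down the coefficients.

2*x*y^3 - x^2*y - y^2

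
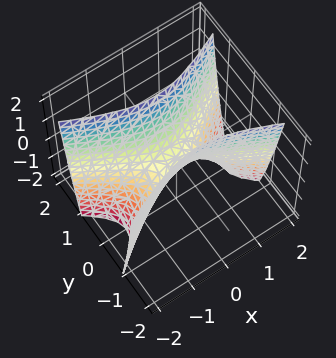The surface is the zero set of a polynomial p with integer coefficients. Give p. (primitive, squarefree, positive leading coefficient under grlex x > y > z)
x^2 - 3*y^2 + z

The degree is 2 — a hyperbolic paraboloid; a quadric.
Symmetries: the y ↦ −y reflection is a symmetry, so y appears only in even powers; it's symmetric under x → −x, forcing even powers of x.
Observable constraints: it meets the x-axis at x = 0 (among the integer gridlines); one y-axis crossing is at y = 0.
The integer polynomial consistent with all of this is the stated p.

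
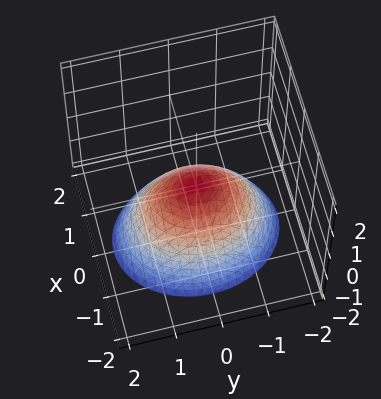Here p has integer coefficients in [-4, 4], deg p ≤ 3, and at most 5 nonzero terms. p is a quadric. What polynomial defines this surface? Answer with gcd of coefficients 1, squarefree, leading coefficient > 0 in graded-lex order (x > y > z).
3*x^2 + 2*y^2 + 3*z

1. deg p = 2. A paraboloid; a quadric.
2. Symmetries: it's symmetric under x → −x, forcing even powers of x; the y ↦ −y reflection is a symmetry, so y appears only in even powers.
3. Against the integer gridlines: one z-axis crossing is at z = 0; it crosses the x-axis at the gridline x = 0; one y-axis crossing is at y = 0.
4. Putting this together gives p.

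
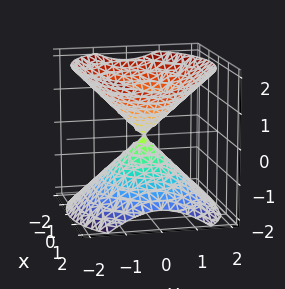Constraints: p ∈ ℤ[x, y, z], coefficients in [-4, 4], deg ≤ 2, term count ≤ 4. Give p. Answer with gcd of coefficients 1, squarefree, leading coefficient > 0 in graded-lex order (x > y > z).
2*x^2 + 3*y^2 - 3*z^2

(a) The picture has 2 separate pieces. They look like related sheets of one shape, so recover p as a whole.
(b) The degree is 2 — a double cone through the origin; a quadric.
(c) Symmetries: it's symmetric under x → −x, forcing even powers of x; it's symmetric under y → −y, forcing even powers of y; the z ↦ −z reflection is a symmetry, so z appears only in even powers.
(d) Observable constraints: it crosses the y-axis at the gridline y = 0; it meets the x-axis at x = 0 (among the integer gridlines); it crosses the z-axis at the gridline z = 0.
(e) Solving for integer coefficients yields p as stated.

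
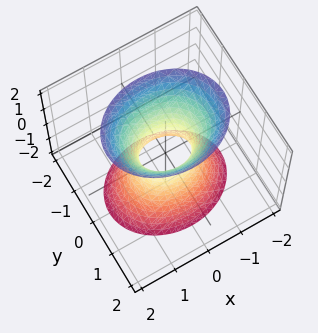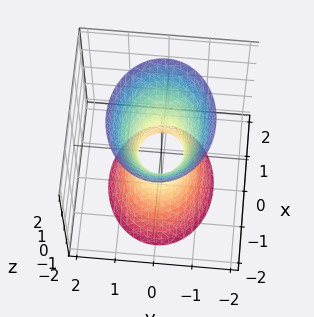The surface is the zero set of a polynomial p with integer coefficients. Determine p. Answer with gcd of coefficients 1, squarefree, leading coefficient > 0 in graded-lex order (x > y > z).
2*x^2 + 3*y^2 - z^2 - 1

1. Degree: one connected sheet with a waist; a quadric, so deg p = 2.
2. Symmetries: it's symmetric under x → −x, forcing even powers of x; the z ↦ −z reflection is a symmetry, so z appears only in even powers; mirror symmetry y ↦ −y ⇒ only even powers of y.
3. From the visible intercepts: the surface avoids every integer z-axis point in the box.
4. Together with the visible shape, these determine p as stated.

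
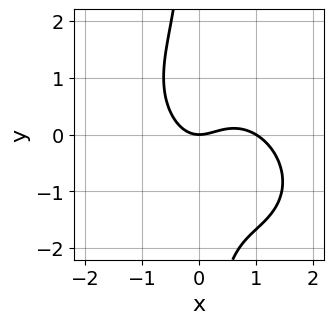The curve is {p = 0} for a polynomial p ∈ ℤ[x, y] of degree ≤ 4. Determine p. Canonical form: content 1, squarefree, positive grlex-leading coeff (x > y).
deg p = 3.
Observable constraints: among the integer gridlines, it crosses the x-axis at x ∈ {0, 1}; one y-axis crossing is at y = 0.
Putting this together gives p.

3*x^3 + 2*x^2*y + 3*x*y^2 - 3*x^2 + 3*y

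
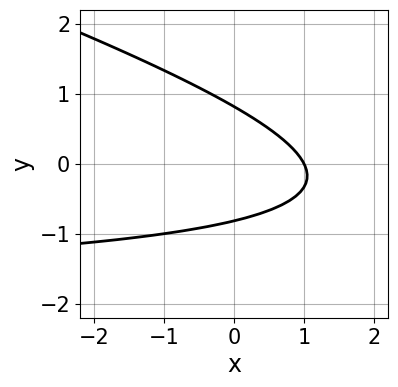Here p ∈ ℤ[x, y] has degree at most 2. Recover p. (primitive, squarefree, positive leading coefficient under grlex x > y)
x*y + 3*y^2 + 2*x - 2

(a) The degree is 2 — the shape is more complex than any degree-1 curve.
(b) Checking where it meets the axes: it crosses the x-axis at the gridline x = 1.
(c) Matching integer coefficients to the picture gives p.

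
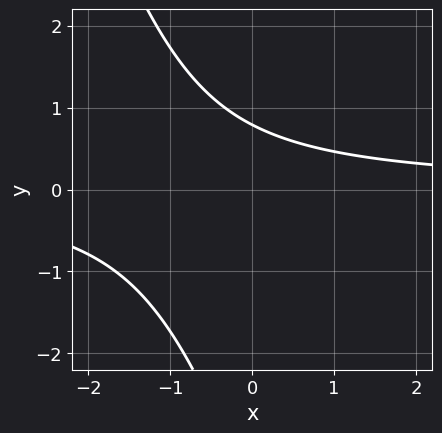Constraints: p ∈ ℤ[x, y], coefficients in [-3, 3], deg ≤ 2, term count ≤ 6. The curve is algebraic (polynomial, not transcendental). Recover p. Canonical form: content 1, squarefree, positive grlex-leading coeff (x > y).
3*x*y + y^2 + 3*y - 3

(a) The degree is 2 — a generic line meets the curve in up to 2 points.
(b) Observable constraints: it misses every integer gridline on the x-axis.
(c) Putting this together gives p.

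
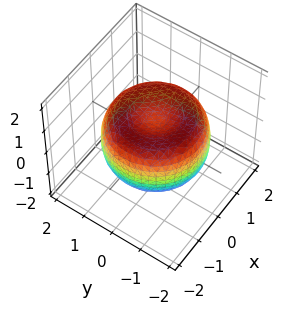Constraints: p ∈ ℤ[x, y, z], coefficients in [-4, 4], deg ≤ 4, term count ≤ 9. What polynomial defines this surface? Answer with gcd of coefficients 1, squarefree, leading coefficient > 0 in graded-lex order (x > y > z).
x^4 + 2*x^2*y^2 + y^4 - 2*x^2 - 2*y^2 + 2*z^2 - 1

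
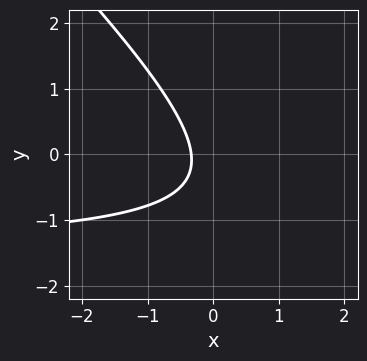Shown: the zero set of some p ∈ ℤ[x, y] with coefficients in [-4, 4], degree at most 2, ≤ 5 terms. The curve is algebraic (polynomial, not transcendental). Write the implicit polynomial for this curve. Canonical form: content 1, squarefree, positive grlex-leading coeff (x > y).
2*x*y + 2*y^2 + 3*x + y + 1

First, deg p = 2. The shape is more complex than any degree-1 curve.
Next, from the visible intercepts: it misses every integer gridline on the y-axis.
Finally, assembling these constraints gives the stated polynomial.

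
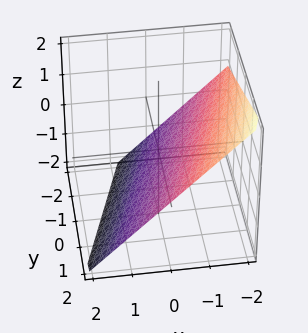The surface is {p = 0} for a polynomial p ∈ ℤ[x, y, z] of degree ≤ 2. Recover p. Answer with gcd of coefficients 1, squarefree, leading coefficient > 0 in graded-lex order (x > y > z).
3*x - y + 3*z + 2

deg p = 1.
From the visible intercepts: it meets the y-axis at y = 2 (among the integer gridlines).
The integer polynomial consistent with all of this is the stated p.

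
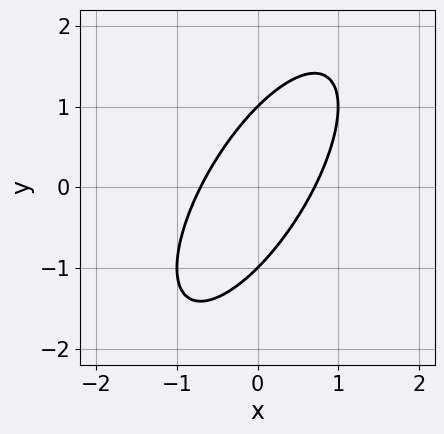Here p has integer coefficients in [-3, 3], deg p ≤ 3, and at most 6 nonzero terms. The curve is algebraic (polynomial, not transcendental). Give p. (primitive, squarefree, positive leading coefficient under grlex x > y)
1. deg p = 2. No degree-1 curve has this shape.
2. Reading off the gridlines: among the integer gridlines, it crosses the y-axis at y ∈ {-1, 1}.
3. Together with the visible shape, these determine p as stated.

2*x^2 - 2*x*y + y^2 - 1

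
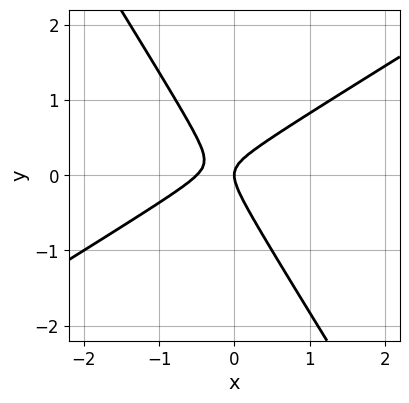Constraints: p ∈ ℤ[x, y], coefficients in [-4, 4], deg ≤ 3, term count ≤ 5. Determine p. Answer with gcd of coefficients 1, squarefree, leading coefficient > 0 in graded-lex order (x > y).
(a) Degree: a generic line meets the curve in up to 2 points, so deg p = 2.
(b) From the axis intercepts and sections: it meets the x-axis at x = 0 (among the integer gridlines); it meets the y-axis at y = 0 (among the integer gridlines).
(c) Fitting integer coefficients to these (and the overall shape) gives p.

2*x^2 - 2*x*y - 2*y^2 + x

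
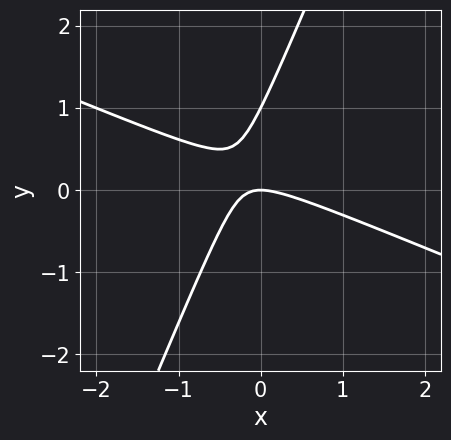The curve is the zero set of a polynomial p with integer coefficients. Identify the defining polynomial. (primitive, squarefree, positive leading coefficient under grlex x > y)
x^2 + 2*x*y - y^2 + y

First, degree: a generic line meets the curve in up to 2 points, so deg p = 2.
Next, from the visible intercepts: it crosses the x-axis at the gridline x = 0; the y-axis gridline crossings are at y ∈ {0, 1}.
Finally, fitting integer coefficients to these (and the overall shape) gives p.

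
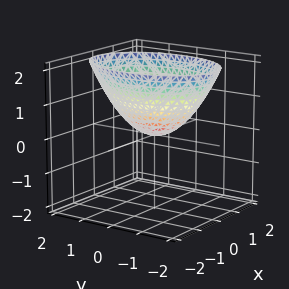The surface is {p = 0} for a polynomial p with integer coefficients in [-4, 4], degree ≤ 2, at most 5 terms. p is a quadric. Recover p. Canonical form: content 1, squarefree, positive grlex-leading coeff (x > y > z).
2*x^2 + y^2 - 2*z

(a) Degree: a single bowl opening along one axis; a quadric, so deg p = 2.
(b) Symmetries: the x ↦ −x reflection is a symmetry, so x appears only in even powers; the y ↦ −y reflection is a symmetry, so y appears only in even powers.
(c) Against the integer gridlines: it meets the z-axis at z = 0 (among the integer gridlines); it crosses the x-axis at the gridline x = 0; one y-axis crossing is at y = 0.
(d) Together with the visible shape, these determine p as stated.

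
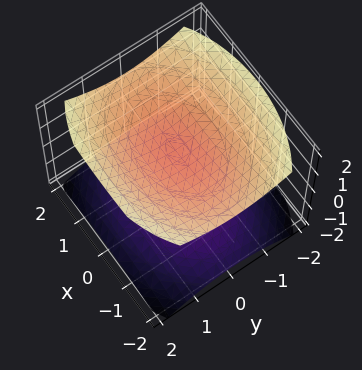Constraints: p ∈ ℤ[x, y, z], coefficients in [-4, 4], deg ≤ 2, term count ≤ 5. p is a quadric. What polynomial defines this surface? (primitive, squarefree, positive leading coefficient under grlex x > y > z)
x^2 + 2*y^2 - 3*z^2 + 3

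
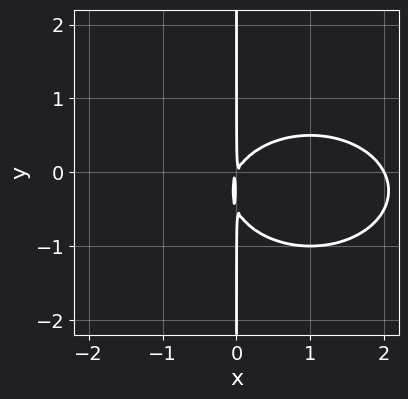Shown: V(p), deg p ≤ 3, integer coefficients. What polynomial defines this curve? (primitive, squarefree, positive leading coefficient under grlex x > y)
x^3 + 2*x*y^2 - 2*x^2 + x*y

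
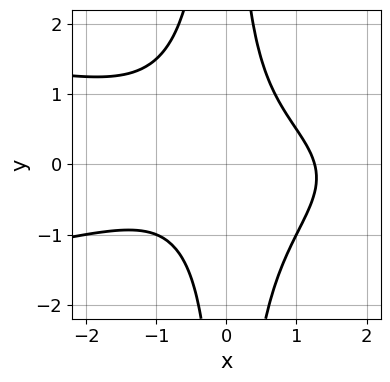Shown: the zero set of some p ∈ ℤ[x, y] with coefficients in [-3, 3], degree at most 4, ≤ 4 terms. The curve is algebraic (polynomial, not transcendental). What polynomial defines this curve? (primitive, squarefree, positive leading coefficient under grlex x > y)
2*x^2*y^2 + x^3 + x*y - 2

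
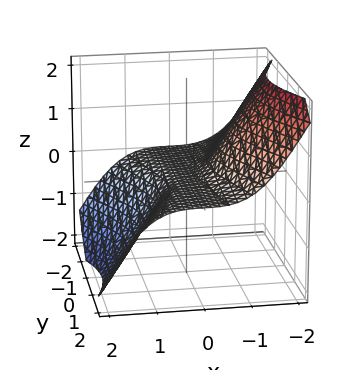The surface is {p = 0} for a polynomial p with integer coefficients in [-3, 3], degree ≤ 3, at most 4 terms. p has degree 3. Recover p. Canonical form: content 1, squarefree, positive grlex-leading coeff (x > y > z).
First, the degree is 3 — a generic line meets the surface in up to 3 points.
Then, observable constraints: the visible y-axis segment lies entirely on the surface; one x-axis crossing is at x = 0; one z-axis crossing is at z = 0.
Finally, the integer polynomial consistent with all of this is the stated p.

2*x^3 + 2*y^2*z + z^3 + z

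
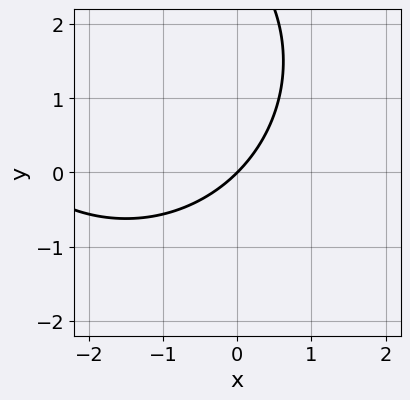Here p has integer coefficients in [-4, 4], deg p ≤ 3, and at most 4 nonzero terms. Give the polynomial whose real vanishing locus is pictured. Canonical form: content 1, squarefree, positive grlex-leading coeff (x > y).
x^2 + y^2 + 3*x - 3*y

1. deg p = 2.
2. From the visible intercepts: it crosses the x-axis at the gridline x = 0; it meets the y-axis at y = 0 (among the integer gridlines).
3. Matching integer coefficients to the picture gives p.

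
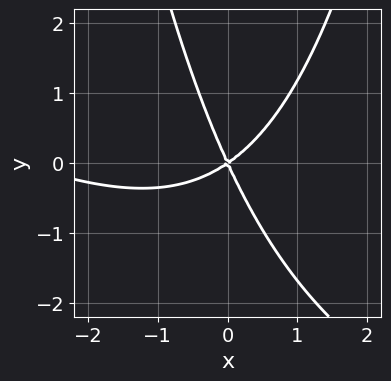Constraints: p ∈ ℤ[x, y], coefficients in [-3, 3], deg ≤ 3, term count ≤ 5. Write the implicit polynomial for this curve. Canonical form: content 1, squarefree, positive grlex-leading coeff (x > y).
x^3 + 2*x^2*y + 3*x^2 - 3*x*y - 2*y^2

The degree is 3 — the shape is more complex than any degree-2 curve.
Checking where it meets the axes: it meets the x-axis at x = 0 (among the integer gridlines); it crosses the y-axis at the gridline y = 0.
Fitting integer coefficients to these (and the overall shape) gives p.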